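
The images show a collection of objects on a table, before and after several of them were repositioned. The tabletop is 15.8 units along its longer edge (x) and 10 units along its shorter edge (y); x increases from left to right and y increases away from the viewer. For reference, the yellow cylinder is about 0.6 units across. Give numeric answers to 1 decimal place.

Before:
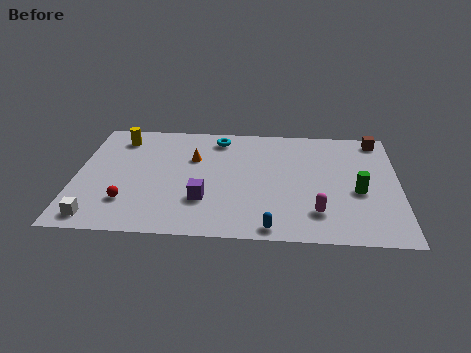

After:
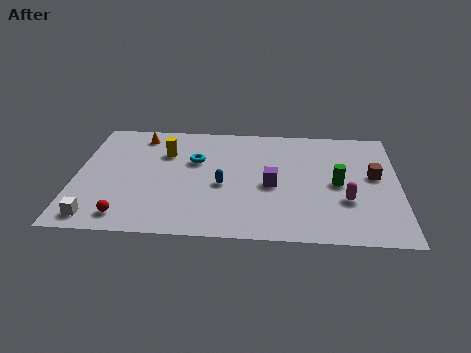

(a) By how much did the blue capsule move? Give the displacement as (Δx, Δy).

(-2.4, 3.4)

From the two frames, the blue capsule sits at roughly (9.6, 0.9) before and (7.2, 4.3) after.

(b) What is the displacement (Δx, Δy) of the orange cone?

(-2.7, 1.9)

From the two frames, the orange cone sits at roughly (5.7, 6.6) before and (3.0, 8.5) after.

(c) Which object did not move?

the white cube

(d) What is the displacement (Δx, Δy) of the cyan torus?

(-1.1, -2.1)

The cyan torus started near (6.9, 8.5) and ended near (5.8, 6.4).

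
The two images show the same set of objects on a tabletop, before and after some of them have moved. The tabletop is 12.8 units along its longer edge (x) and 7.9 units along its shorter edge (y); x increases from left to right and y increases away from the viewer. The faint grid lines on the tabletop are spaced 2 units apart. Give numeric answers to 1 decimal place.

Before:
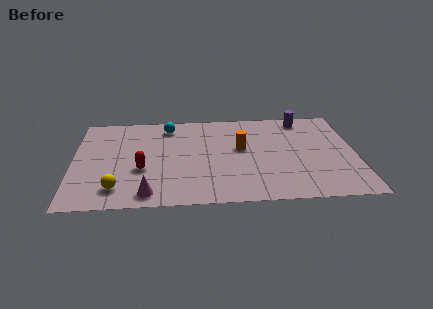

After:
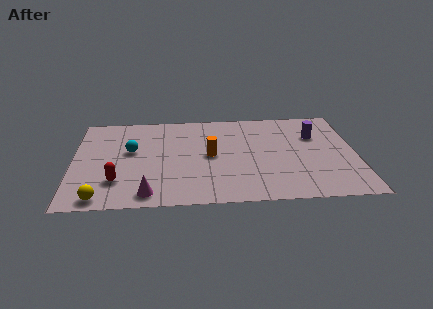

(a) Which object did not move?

the magenta cone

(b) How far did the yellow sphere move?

1.0

From (2.0, 1.5) to (1.3, 0.8), the yellow sphere covered √(0.7² + 0.7²) ≈ 1.0 units.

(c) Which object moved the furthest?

the cyan sphere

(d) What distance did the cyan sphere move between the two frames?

2.6

The cyan sphere was near (4.3, 6.6) before and (2.6, 4.6) after, so it travelled √(1.7² + 2.0²) ≈ 2.6 units.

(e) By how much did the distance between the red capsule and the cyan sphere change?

-1.2

The distance was about 3.8 in the first image and 2.6 in the second, so they moved 1.2 units closer together.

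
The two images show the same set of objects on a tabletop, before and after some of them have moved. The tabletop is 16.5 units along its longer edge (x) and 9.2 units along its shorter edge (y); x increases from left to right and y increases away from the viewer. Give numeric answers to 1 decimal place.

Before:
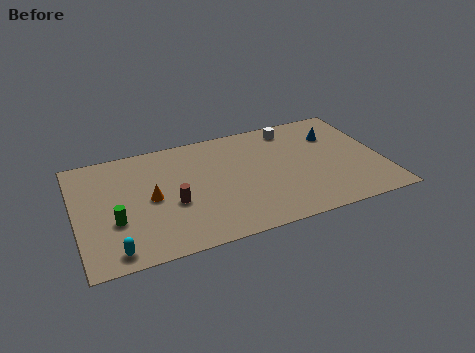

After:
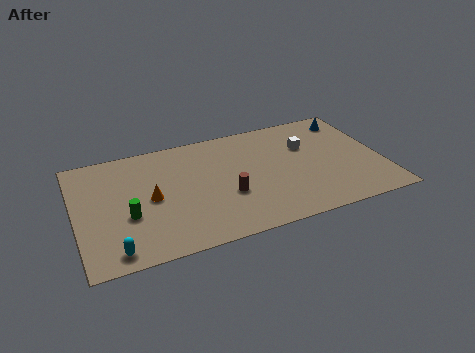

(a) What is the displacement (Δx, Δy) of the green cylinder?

(0.7, 0.2)

From the two frames, the green cylinder sits at roughly (2.0, 3.3) before and (2.7, 3.5) after.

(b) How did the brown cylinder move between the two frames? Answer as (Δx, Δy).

(2.9, -0.3)

From the two frames, the brown cylinder sits at roughly (5.1, 3.7) before and (8.0, 3.4) after.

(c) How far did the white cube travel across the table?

1.9

The white cube moved from about (12.0, 7.9) to (12.6, 6.1), a distance of √(0.6² + 1.8²) ≈ 1.9.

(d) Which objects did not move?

the orange cone and the cyan capsule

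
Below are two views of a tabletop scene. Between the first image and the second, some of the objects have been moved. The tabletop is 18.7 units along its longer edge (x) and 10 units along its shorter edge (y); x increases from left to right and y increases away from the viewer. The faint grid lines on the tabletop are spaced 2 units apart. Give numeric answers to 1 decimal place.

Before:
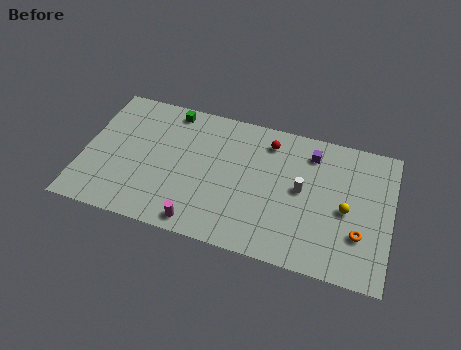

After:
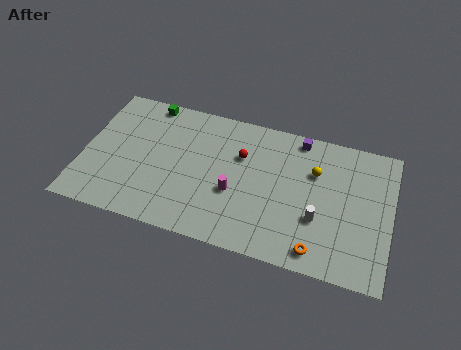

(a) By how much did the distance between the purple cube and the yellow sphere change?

-1.7

They were about 4.2 units apart before and 2.5 after — 1.7 units closer together.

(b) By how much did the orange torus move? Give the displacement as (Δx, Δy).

(-2.4, -1.8)

The orange torus started near (16.9, 3.1) and ended near (14.5, 1.3).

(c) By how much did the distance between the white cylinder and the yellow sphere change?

+0.5

Before: roughly 2.8 units apart; after: 3.3. That's 0.5 units further apart.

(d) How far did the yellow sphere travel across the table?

3.0

From (16.0, 4.6) to (14.0, 6.8), the yellow sphere covered √(2.0² + 2.2²) ≈ 3.0 units.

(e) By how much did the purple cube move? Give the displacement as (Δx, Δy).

(-0.8, 0.9)

The purple cube started near (13.7, 8.1) and ended near (12.9, 9.0).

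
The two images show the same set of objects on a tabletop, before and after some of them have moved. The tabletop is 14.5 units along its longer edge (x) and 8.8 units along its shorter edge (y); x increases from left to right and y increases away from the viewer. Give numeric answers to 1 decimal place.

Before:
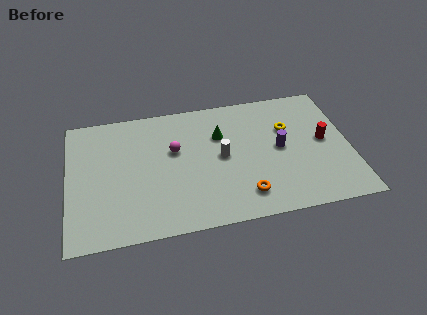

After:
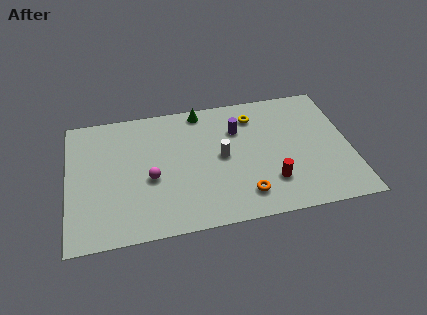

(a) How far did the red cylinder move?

3.7

The red cylinder moved from about (13.2, 4.6) to (10.3, 2.3), a distance of √(2.9² + 2.3²) ≈ 3.7.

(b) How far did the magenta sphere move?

2.1

The magenta sphere was near (5.5, 5.4) before and (4.2, 3.7) after, so it travelled √(1.3² + 1.7²) ≈ 2.1 units.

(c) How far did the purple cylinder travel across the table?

2.7

The purple cylinder was near (10.9, 4.5) before and (8.8, 6.2) after, so it travelled √(2.1² + 1.7²) ≈ 2.7 units.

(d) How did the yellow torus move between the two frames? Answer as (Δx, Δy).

(-1.7, 1.2)

From the two frames, the yellow torus sits at roughly (11.4, 5.8) before and (9.7, 7.0) after.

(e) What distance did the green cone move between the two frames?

2.1

The green cone moved from about (7.9, 6.0) to (7.0, 7.9), a distance of √(0.9² + 1.9²) ≈ 2.1.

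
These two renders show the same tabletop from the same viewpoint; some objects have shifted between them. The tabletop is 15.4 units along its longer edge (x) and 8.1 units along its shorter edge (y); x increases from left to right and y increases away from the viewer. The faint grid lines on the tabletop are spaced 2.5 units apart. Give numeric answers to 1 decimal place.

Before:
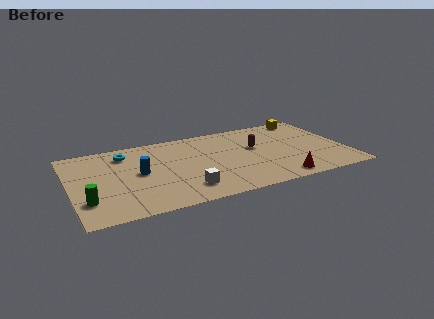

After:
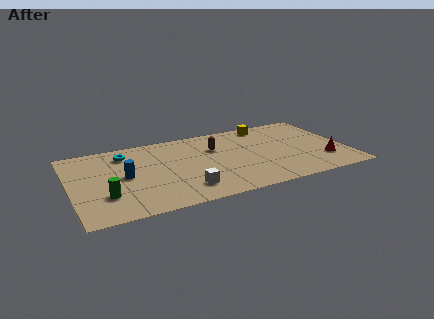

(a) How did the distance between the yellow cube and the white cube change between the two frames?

-1.9

The distance was about 9.4 in the first image and 7.5 in the second, so they moved 1.9 units closer together.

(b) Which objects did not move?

the white cube and the cyan torus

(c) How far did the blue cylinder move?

0.8

The blue cylinder was near (3.8, 4.2) before and (3.0, 4.1) after, so it travelled √(0.8² + 0.1²) ≈ 0.8 units.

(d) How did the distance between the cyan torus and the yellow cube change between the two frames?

-2.4

They were about 10.5 units apart before and 8.1 after — 2.4 units closer together.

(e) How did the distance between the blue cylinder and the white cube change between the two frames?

+0.5

The distance was about 3.4 in the first image and 3.9 in the second, so they moved 0.5 units further apart.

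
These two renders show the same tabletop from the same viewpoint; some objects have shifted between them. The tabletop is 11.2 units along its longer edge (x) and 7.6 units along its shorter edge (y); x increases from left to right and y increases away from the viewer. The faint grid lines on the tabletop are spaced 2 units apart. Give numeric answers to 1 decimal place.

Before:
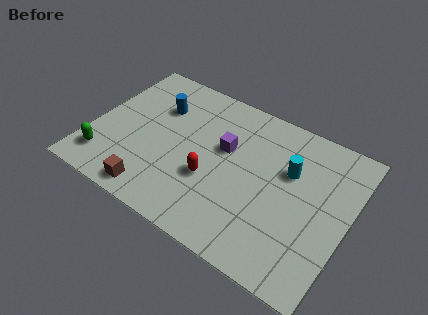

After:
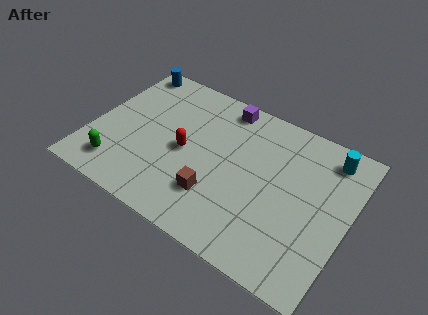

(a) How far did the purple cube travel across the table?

2.1

The purple cube moved from about (5.7, 4.6) to (5.3, 6.7), a distance of √(0.4² + 2.1²) ≈ 2.1.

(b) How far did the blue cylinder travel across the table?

2.3

The blue cylinder moved from about (2.6, 5.3) to (0.9, 6.8), a distance of √(1.7² + 1.5²) ≈ 2.3.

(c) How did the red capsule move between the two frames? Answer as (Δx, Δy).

(-1.3, 0.8)

The red capsule started near (5.4, 2.8) and ended near (4.1, 3.6).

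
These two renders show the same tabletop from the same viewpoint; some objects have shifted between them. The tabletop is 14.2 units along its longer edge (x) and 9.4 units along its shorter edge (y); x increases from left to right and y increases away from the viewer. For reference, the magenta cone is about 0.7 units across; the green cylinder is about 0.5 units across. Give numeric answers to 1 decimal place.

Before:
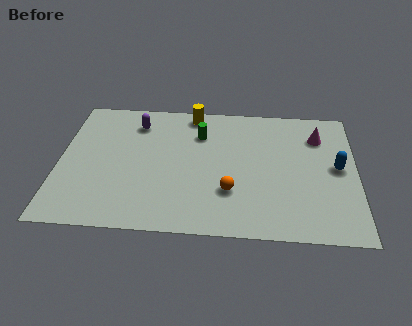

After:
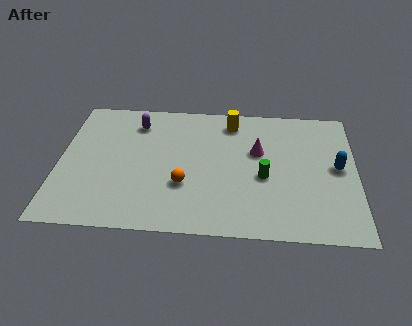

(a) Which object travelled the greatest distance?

the green cylinder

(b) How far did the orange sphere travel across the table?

2.2

The orange sphere moved from about (8.2, 2.9) to (6.0, 3.2), a distance of √(2.2² + 0.3²) ≈ 2.2.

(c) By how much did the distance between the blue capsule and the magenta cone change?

+1.5

Before: roughly 2.4 units apart; after: 3.9. That's 1.5 units further apart.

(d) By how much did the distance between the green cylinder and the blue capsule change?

-3.3

They were about 6.9 units apart before and 3.6 after — 3.3 units closer together.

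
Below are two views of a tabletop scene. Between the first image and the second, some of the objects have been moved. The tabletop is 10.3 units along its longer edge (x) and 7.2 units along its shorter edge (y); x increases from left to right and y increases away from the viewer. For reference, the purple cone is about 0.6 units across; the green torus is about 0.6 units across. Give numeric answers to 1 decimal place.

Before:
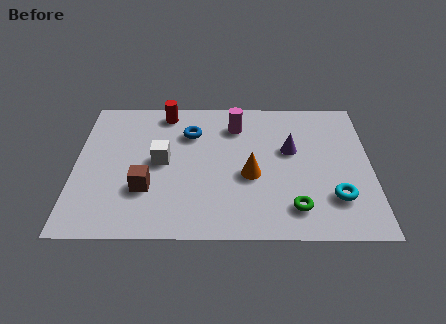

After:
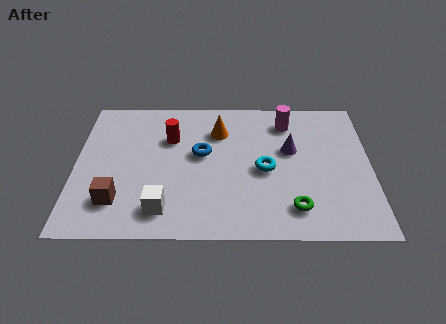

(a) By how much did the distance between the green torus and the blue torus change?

-1.0

Before: roughly 5.2 units apart; after: 4.2. That's 1.0 units closer together.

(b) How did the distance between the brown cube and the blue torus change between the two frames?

+0.5

Before: roughly 3.3 units apart; after: 3.8. That's 0.5 units further apart.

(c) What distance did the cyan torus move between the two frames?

2.8

From (9.0, 1.9) to (6.6, 3.3), the cyan torus covered √(2.4² + 1.4²) ≈ 2.8 units.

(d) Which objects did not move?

the green torus and the purple cone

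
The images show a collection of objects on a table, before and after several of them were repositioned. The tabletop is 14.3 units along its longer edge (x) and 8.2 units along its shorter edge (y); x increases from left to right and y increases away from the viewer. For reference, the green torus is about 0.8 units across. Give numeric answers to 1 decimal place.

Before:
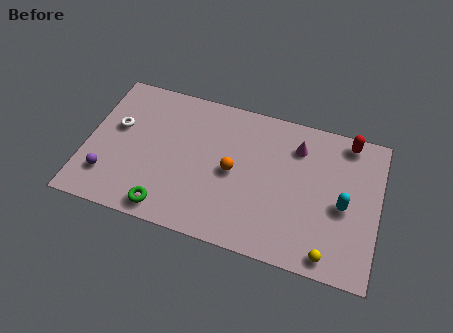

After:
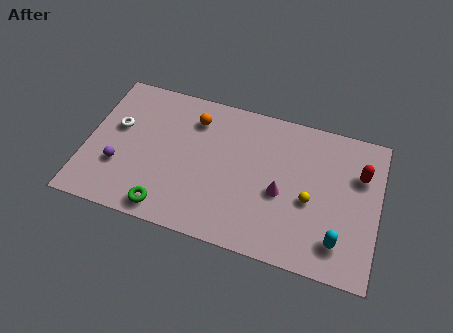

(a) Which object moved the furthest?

the orange sphere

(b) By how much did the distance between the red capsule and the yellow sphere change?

-3.3

Before: roughly 6.4 units apart; after: 3.1. That's 3.3 units closer together.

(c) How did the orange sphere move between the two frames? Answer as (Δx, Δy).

(-2.1, 2.4)

The orange sphere started near (7.2, 4.0) and ended near (5.1, 6.4).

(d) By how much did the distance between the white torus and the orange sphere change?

-1.9

They were about 5.9 units apart before and 4.0 after — 1.9 units closer together.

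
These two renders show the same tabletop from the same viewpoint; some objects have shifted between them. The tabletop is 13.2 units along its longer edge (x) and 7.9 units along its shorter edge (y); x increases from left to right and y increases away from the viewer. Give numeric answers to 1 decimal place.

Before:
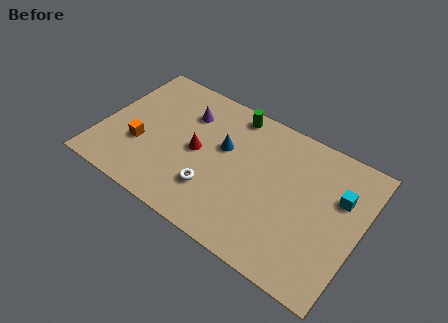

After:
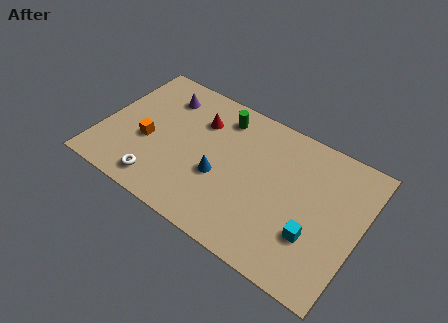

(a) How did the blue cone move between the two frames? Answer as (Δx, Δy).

(0.1, -1.7)

The blue cone was at about (6.1, 4.8) and moved to about (6.2, 3.1).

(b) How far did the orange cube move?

0.5

The orange cube moved from about (2.1, 2.8) to (2.4, 3.2), a distance of √(0.3² + 0.4²) ≈ 0.5.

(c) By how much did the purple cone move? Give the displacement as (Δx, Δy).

(-1.3, 0.4)

From the two frames, the purple cone sits at roughly (4.0, 5.8) before and (2.7, 6.2) after.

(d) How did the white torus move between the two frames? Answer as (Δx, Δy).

(-2.6, -1.0)

The white torus started near (6.0, 2.2) and ended near (3.4, 1.2).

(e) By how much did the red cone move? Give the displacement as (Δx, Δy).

(-0.2, 1.8)

The red cone was at about (4.9, 3.9) and moved to about (4.7, 5.7).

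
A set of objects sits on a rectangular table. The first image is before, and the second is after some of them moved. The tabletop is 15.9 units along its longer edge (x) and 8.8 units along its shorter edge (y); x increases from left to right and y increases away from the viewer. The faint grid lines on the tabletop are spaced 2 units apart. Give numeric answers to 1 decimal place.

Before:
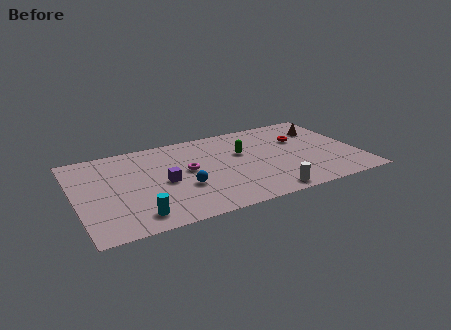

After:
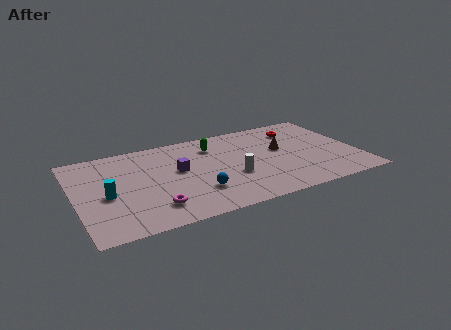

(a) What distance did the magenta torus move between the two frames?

3.6

From (6.3, 4.8) to (4.1, 1.9), the magenta torus covered √(2.2² + 2.9²) ≈ 3.6 units.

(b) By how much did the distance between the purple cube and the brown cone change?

-3.8

They were about 9.7 units apart before and 5.9 after — 3.8 units closer together.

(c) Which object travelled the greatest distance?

the magenta torus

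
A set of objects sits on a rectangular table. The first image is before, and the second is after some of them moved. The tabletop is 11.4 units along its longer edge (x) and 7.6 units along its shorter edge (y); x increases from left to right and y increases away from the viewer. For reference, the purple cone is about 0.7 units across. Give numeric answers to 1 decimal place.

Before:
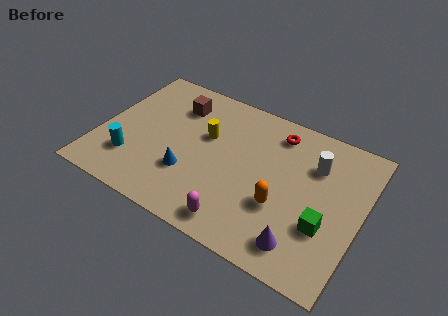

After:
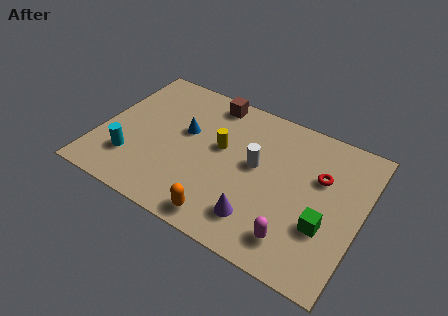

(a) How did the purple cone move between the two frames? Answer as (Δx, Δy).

(-1.9, 0.3)

From the two frames, the purple cone sits at roughly (9.2, 1.3) before and (7.3, 1.6) after.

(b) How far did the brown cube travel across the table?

1.7

The brown cube moved from about (3.0, 5.8) to (4.4, 6.7), a distance of √(1.4² + 0.9²) ≈ 1.7.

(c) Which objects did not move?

the cyan cylinder and the green cube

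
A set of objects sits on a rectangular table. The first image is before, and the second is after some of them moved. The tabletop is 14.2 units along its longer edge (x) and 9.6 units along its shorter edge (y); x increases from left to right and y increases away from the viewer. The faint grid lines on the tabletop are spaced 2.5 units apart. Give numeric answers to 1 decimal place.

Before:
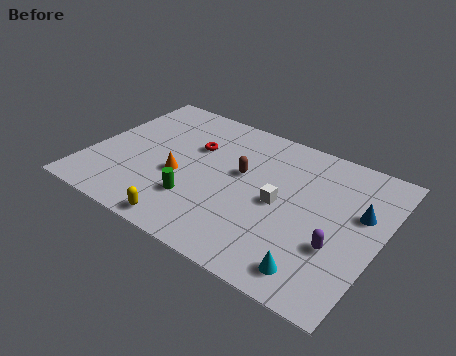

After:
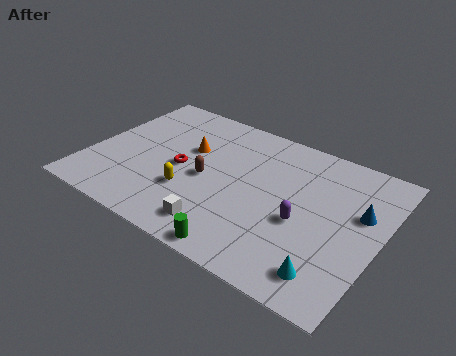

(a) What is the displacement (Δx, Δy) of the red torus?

(-0.3, -1.8)

The red torus was at about (4.8, 6.3) and moved to about (4.5, 4.5).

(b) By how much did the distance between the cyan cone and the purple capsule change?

+0.9

Before: roughly 2.0 units apart; after: 2.9. That's 0.9 units further apart.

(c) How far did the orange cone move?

2.1

The orange cone moved from about (4.5, 3.9) to (4.6, 6.0), a distance of √(0.1² + 2.1²) ≈ 2.1.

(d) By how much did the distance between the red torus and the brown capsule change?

-1.3

Before: roughly 2.6 units apart; after: 1.3. That's 1.3 units closer together.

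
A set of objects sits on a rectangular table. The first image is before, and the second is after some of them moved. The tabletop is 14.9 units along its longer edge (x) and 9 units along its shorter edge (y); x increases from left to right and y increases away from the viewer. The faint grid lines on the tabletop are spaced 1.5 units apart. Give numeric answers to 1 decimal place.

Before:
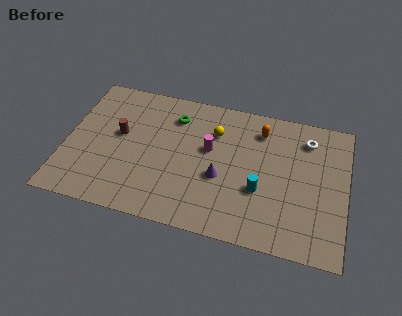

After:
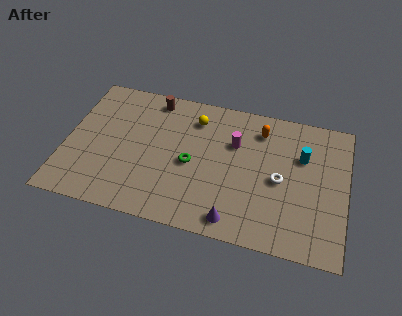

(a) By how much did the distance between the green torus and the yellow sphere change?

+0.7

They were about 2.3 units apart before and 3.0 after — 0.7 units further apart.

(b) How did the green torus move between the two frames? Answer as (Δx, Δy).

(1.1, -2.9)

The green torus started near (5.6, 7.0) and ended near (6.7, 4.1).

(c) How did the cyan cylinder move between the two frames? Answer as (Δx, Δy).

(2.1, 2.7)

The cyan cylinder started near (10.4, 3.3) and ended near (12.5, 6.0).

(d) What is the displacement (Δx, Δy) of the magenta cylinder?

(1.3, 0.7)

From the two frames, the magenta cylinder sits at roughly (7.6, 5.3) before and (8.9, 6.0) after.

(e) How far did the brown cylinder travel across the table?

3.2

From (2.8, 5.1) to (4.4, 7.9), the brown cylinder covered √(1.6² + 2.8²) ≈ 3.2 units.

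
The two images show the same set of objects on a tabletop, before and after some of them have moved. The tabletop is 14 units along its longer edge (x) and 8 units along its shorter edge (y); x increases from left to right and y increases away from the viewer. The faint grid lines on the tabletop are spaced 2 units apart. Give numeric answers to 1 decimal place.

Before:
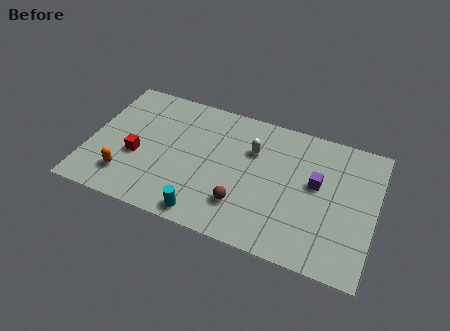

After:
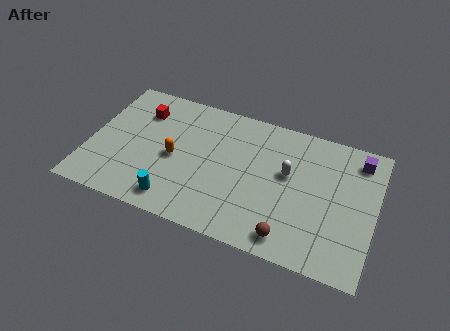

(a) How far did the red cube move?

2.8

The red cube was near (2.4, 3.2) before and (2.3, 6.0) after, so it travelled √(0.1² + 2.8²) ≈ 2.8 units.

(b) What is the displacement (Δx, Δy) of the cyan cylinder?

(-1.5, 0.3)

From the two frames, the cyan cylinder sits at roughly (6.0, 0.9) before and (4.5, 1.2) after.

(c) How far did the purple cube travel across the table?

2.8

The purple cube moved from about (11.1, 4.6) to (13.0, 6.7), a distance of √(1.9² + 2.1²) ≈ 2.8.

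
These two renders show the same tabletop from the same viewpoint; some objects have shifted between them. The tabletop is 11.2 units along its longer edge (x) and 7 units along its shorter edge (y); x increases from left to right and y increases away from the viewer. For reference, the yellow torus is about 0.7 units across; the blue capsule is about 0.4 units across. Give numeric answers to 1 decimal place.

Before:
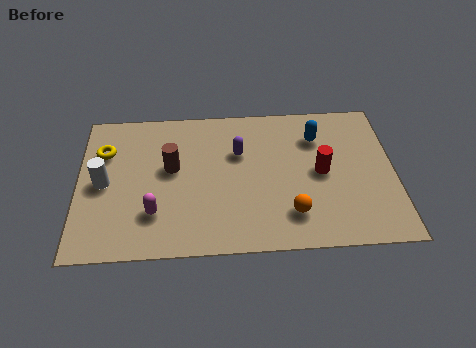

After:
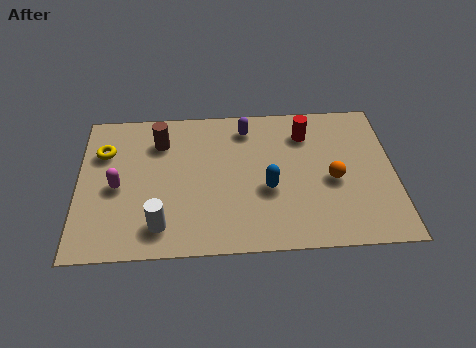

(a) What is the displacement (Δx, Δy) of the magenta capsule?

(-1.3, 1.3)

From the two frames, the magenta capsule sits at roughly (2.7, 1.9) before and (1.4, 3.2) after.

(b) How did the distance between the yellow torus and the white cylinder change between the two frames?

+2.6

The distance was about 1.5 in the first image and 4.1 in the second, so they moved 2.6 units further apart.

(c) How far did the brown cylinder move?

1.4

The brown cylinder moved from about (3.3, 4.0) to (2.9, 5.3), a distance of √(0.4² + 1.3²) ≈ 1.4.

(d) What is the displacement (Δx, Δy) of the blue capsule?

(-1.8, -2.4)

The blue capsule started near (8.5, 5.2) and ended near (6.7, 2.8).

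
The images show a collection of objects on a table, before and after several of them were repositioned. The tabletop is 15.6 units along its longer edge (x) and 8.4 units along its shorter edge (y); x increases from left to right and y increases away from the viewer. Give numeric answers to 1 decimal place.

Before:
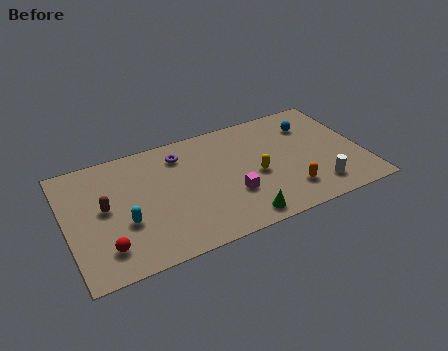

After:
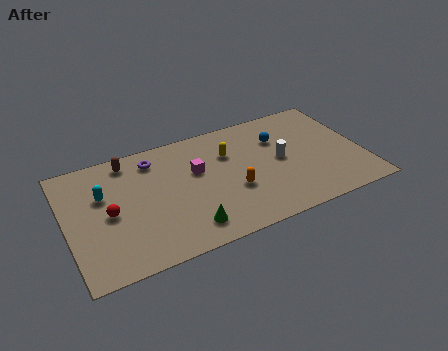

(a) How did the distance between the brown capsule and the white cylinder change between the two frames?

-2.9

Before: roughly 11.3 units apart; after: 8.4. That's 2.9 units closer together.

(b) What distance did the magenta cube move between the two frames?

2.9

From (8.5, 2.8) to (6.9, 5.2), the magenta cube covered √(1.6² + 2.4²) ≈ 2.9 units.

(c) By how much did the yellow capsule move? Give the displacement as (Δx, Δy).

(-1.2, 2.1)

The yellow capsule started near (9.9, 3.7) and ended near (8.7, 5.8).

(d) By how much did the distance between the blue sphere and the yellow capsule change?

-1.5

They were about 4.2 units apart before and 2.7 after — 1.5 units closer together.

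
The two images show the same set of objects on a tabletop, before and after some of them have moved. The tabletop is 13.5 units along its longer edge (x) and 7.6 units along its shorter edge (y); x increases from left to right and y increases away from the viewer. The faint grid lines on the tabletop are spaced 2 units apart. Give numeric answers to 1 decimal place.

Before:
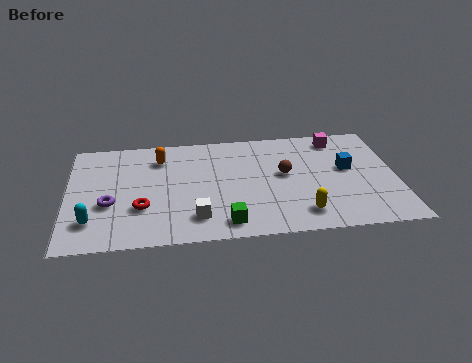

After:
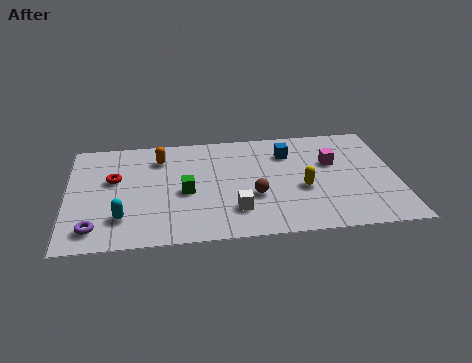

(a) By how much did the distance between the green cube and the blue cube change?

-1.1

They were about 6.0 units apart before and 4.9 after — 1.1 units closer together.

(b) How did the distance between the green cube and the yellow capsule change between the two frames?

+1.7

They were about 3.1 units apart before and 4.8 after — 1.7 units further apart.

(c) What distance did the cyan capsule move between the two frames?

1.2

The cyan capsule moved from about (1.0, 1.8) to (2.2, 1.9), a distance of √(1.2² + 0.1²) ≈ 1.2.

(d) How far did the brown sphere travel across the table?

1.9

The brown sphere was near (8.9, 4.2) before and (7.6, 2.8) after, so it travelled √(1.3² + 1.4²) ≈ 1.9 units.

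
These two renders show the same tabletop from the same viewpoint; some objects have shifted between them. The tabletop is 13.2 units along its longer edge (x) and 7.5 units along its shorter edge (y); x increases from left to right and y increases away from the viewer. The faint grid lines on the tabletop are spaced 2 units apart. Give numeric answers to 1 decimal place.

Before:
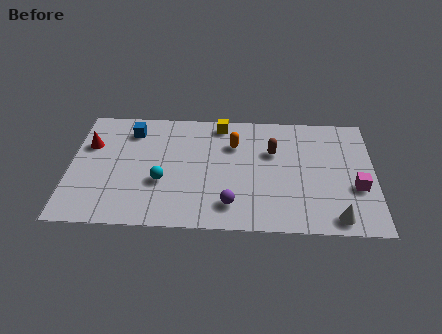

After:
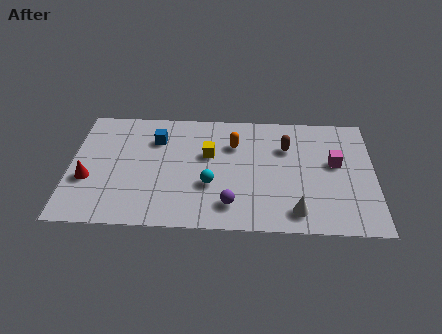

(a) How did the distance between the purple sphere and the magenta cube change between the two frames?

-0.3

The distance was about 5.6 in the first image and 5.3 in the second, so they moved 0.3 units closer together.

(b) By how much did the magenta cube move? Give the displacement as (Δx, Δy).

(-0.9, 1.5)

The magenta cube started near (12.4, 2.8) and ended near (11.5, 4.3).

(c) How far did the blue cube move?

1.2

The blue cube was near (2.6, 6.0) before and (3.7, 5.5) after, so it travelled √(1.1² + 0.5²) ≈ 1.2 units.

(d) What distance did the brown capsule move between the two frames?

0.7

The brown capsule moved from about (8.8, 4.9) to (9.4, 5.2), a distance of √(0.6² + 0.3²) ≈ 0.7.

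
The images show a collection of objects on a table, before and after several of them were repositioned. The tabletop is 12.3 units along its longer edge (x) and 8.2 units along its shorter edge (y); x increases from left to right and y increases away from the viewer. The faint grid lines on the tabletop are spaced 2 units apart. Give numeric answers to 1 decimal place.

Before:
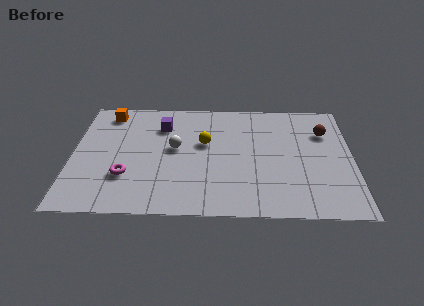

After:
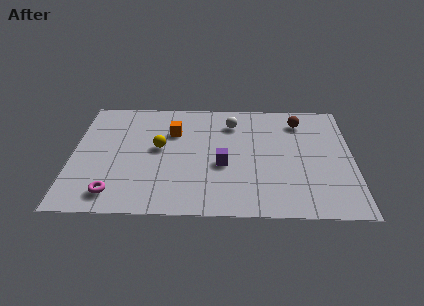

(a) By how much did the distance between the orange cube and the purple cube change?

+0.6

Before: roughly 2.6 units apart; after: 3.2. That's 0.6 units further apart.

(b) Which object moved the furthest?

the purple cube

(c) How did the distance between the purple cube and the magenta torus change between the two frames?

+1.2

The distance was about 3.9 in the first image and 5.1 in the second, so they moved 1.2 units further apart.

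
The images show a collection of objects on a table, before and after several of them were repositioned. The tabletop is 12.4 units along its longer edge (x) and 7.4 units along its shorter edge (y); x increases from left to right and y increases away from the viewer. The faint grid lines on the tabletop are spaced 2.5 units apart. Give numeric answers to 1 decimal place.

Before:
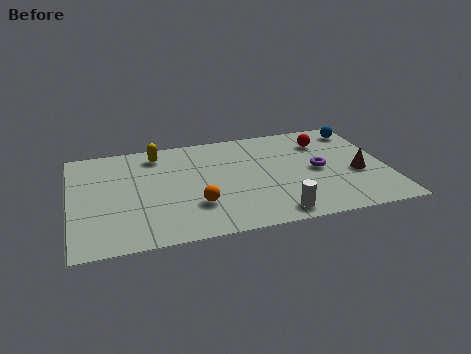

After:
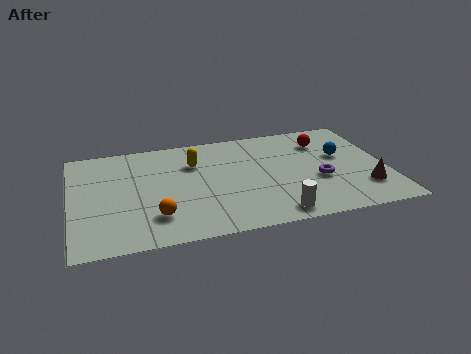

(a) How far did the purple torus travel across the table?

0.7

From (9.7, 3.6) to (9.7, 2.9), the purple torus covered √(0.0² + 0.7²) ≈ 0.7 units.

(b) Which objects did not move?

the white cylinder and the red sphere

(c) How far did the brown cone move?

1.1

The brown cone moved from about (11.2, 3.0) to (11.4, 1.9), a distance of √(0.2² + 1.1²) ≈ 1.1.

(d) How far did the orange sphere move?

1.6

From (4.8, 2.2) to (3.2, 1.8), the orange sphere covered √(1.6² + 0.4²) ≈ 1.6 units.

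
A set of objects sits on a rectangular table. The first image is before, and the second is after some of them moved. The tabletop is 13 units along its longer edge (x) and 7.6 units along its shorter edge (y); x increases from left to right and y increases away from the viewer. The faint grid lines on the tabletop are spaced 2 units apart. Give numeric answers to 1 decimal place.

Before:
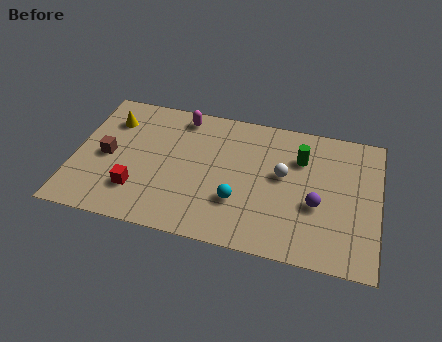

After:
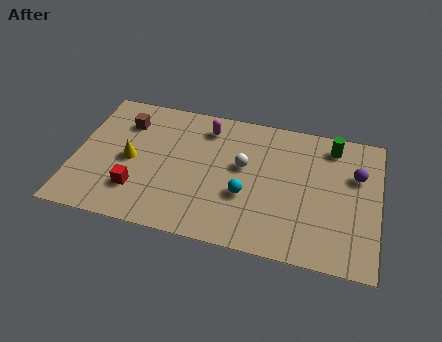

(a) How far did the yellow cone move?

2.3

From (1.4, 5.7) to (2.4, 3.6), the yellow cone covered √(1.0² + 2.1²) ≈ 2.3 units.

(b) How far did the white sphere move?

1.7

The white sphere was near (8.9, 4.3) before and (7.2, 4.4) after, so it travelled √(1.7² + 0.1²) ≈ 1.7 units.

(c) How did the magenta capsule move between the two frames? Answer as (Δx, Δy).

(1.1, -0.4)

From the two frames, the magenta capsule sits at roughly (4.4, 6.6) before and (5.5, 6.2) after.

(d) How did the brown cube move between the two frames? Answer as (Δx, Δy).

(0.6, 2.1)

From the two frames, the brown cube sits at roughly (1.4, 3.6) before and (2.0, 5.7) after.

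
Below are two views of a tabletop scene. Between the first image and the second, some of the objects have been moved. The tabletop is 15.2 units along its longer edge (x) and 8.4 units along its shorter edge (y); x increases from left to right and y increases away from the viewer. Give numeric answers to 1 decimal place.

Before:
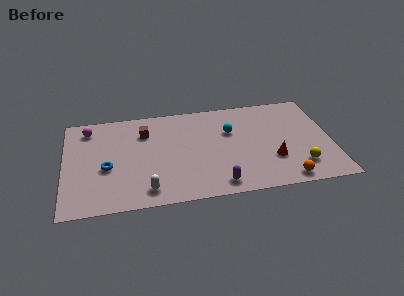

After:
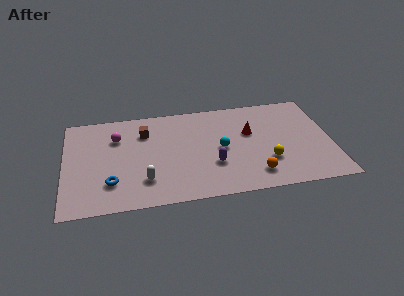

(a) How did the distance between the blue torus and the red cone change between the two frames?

-0.9

Before: roughly 9.4 units apart; after: 8.5. That's 0.9 units closer together.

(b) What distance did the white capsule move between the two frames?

0.8

The white capsule moved from about (4.6, 1.3) to (4.5, 2.1), a distance of √(0.1² + 0.8²) ≈ 0.8.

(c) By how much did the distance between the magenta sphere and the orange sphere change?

-3.7

Before: roughly 12.6 units apart; after: 8.9. That's 3.7 units closer together.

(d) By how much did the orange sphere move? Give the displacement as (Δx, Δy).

(-1.7, 0.7)

From the two frames, the orange sphere sits at roughly (12.4, 0.9) before and (10.7, 1.6) after.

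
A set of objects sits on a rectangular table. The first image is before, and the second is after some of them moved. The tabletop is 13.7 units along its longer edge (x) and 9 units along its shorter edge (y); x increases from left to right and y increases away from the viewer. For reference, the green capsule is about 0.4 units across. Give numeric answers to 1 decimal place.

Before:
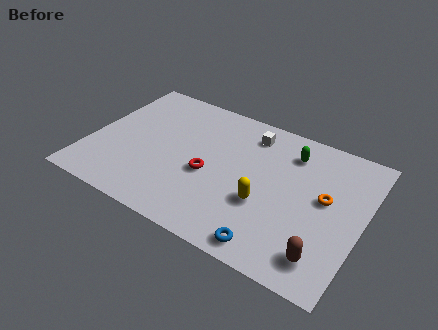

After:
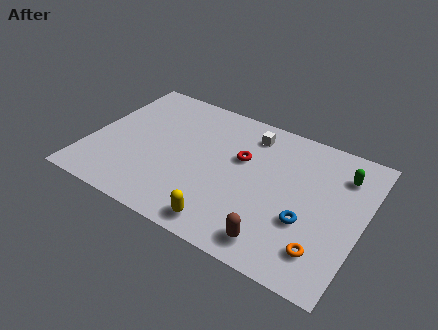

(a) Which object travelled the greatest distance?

the orange torus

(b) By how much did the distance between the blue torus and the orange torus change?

-2.9

Before: roughly 4.5 units apart; after: 1.6. That's 2.9 units closer together.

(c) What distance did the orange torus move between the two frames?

3.1

The orange torus moved from about (11.8, 5.0) to (12.1, 1.9), a distance of √(0.3² + 3.1²) ≈ 3.1.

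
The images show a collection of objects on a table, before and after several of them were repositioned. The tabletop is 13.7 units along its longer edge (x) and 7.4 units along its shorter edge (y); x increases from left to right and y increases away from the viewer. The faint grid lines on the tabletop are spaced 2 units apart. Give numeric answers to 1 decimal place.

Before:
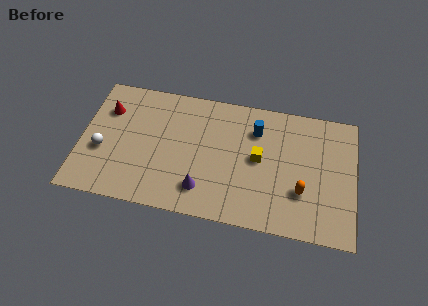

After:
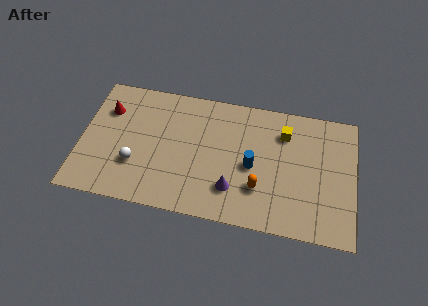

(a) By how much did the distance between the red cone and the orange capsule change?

-1.9

Before: roughly 10.3 units apart; after: 8.4. That's 1.9 units closer together.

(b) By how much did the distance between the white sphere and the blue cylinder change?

-2.1

Before: roughly 8.0 units apart; after: 5.9. That's 2.1 units closer together.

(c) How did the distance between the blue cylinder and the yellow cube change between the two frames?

+1.1

They were about 1.6 units apart before and 2.7 after — 1.1 units further apart.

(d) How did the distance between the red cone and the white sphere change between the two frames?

+0.9

They were about 2.4 units apart before and 3.3 after — 0.9 units further apart.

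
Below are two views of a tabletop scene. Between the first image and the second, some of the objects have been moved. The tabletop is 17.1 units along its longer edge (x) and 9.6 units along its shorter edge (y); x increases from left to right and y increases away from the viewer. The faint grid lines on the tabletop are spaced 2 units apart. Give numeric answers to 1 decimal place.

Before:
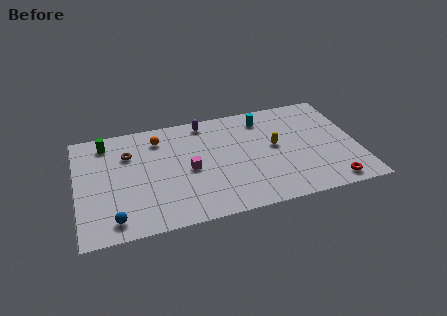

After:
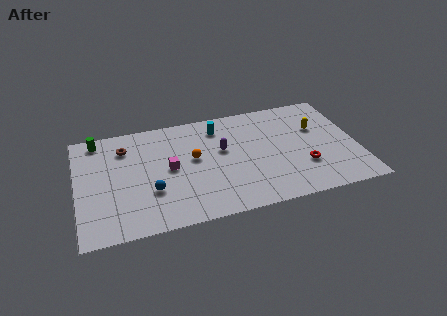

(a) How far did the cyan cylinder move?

2.8

The cyan cylinder moved from about (11.6, 7.9) to (8.8, 7.8), a distance of √(2.8² + 0.1²) ≈ 2.8.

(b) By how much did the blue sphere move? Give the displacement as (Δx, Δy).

(2.3, 1.8)

The blue sphere started near (2.1, 1.4) and ended near (4.4, 3.2).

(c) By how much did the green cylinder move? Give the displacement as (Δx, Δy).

(-0.5, 0.4)

From the two frames, the green cylinder sits at roughly (1.9, 8.1) before and (1.4, 8.5) after.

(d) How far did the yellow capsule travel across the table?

2.9

From (12.1, 5.2) to (14.8, 6.2), the yellow capsule covered √(2.7² + 1.0²) ≈ 2.9 units.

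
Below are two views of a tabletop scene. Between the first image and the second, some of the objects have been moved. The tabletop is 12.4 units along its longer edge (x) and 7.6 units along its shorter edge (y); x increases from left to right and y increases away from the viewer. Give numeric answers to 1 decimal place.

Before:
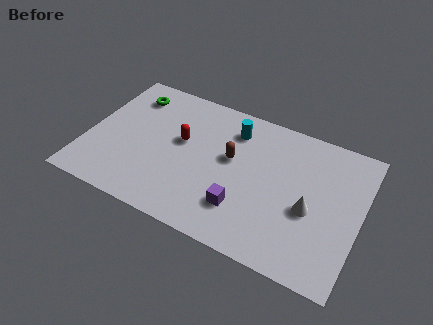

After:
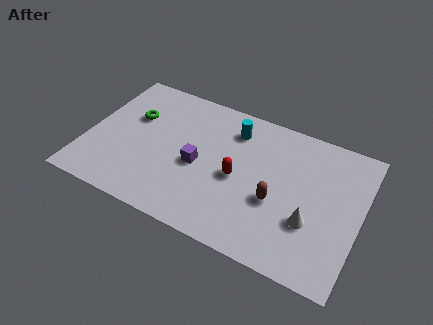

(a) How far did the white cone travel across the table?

0.6

The white cone was near (10.2, 3.2) before and (10.3, 2.6) after, so it travelled √(0.1² + 0.6²) ≈ 0.6 units.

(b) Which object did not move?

the cyan cylinder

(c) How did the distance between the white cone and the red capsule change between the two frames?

-2.6

Before: roughly 6.1 units apart; after: 3.5. That's 2.6 units closer together.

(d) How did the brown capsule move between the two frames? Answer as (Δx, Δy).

(2.2, -1.4)

The brown capsule was at about (6.5, 4.4) and moved to about (8.7, 3.0).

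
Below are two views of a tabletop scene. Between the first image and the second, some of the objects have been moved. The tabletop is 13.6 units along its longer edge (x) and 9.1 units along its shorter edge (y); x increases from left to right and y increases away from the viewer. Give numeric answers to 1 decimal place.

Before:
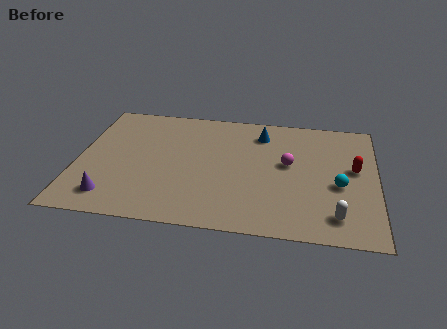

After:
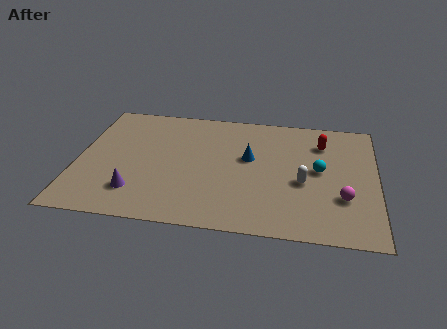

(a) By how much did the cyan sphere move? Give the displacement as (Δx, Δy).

(-0.9, 1.0)

The cyan sphere started near (11.9, 3.8) and ended near (11.0, 4.8).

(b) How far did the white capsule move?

2.7

The white capsule was near (11.8, 1.6) before and (10.3, 3.8) after, so it travelled √(1.5² + 2.2²) ≈ 2.7 units.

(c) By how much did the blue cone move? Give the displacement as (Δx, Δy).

(-0.5, -2.0)

From the two frames, the blue cone sits at roughly (8.3, 7.3) before and (7.8, 5.3) after.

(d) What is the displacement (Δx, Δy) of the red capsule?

(-1.5, 1.8)

The red capsule started near (12.6, 5.1) and ended near (11.1, 6.9).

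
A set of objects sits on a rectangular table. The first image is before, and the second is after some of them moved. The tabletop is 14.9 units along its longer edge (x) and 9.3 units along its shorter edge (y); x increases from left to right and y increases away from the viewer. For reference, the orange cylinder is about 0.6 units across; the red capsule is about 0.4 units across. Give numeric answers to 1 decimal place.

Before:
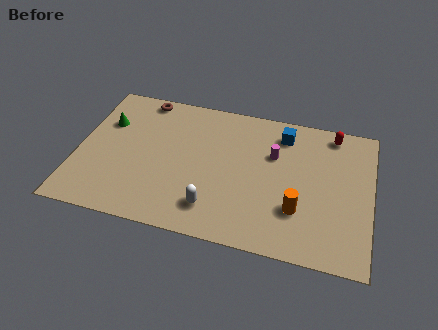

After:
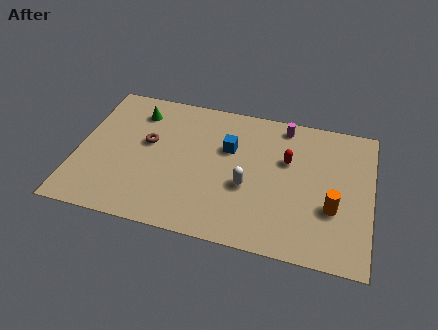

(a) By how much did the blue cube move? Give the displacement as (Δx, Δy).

(-2.7, -1.6)

From the two frames, the blue cube sits at roughly (10.3, 7.6) before and (7.6, 6.0) after.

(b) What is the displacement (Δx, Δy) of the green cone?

(1.5, 1.1)

The green cone was at about (1.3, 6.3) and moved to about (2.8, 7.4).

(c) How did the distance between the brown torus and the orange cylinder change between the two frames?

-0.3

Before: roughly 10.0 units apart; after: 9.7. That's 0.3 units closer together.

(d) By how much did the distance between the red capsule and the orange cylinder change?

-2.1

They were about 5.6 units apart before and 3.5 after — 2.1 units closer together.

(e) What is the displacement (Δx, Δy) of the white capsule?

(1.6, 1.8)

From the two frames, the white capsule sits at roughly (7.1, 1.9) before and (8.7, 3.7) after.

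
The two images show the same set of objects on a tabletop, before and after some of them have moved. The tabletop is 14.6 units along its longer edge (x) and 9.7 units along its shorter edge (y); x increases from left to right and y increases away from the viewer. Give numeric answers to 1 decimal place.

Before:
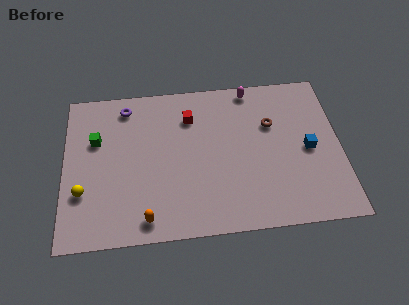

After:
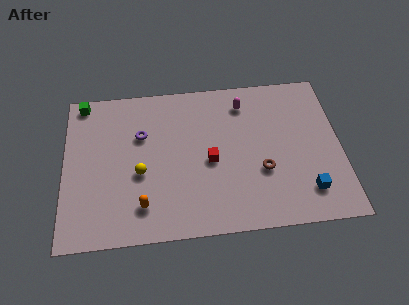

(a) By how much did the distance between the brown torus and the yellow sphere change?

-4.1

They were about 10.5 units apart before and 6.4 after — 4.1 units closer together.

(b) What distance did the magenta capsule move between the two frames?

1.0

The magenta capsule moved from about (10.0, 8.8) to (9.6, 7.9), a distance of √(0.4² + 0.9²) ≈ 1.0.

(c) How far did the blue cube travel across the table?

2.6

The blue cube moved from about (12.9, 4.6) to (12.7, 2.0), a distance of √(0.2² + 2.6²) ≈ 2.6.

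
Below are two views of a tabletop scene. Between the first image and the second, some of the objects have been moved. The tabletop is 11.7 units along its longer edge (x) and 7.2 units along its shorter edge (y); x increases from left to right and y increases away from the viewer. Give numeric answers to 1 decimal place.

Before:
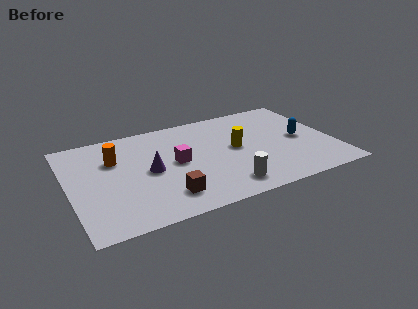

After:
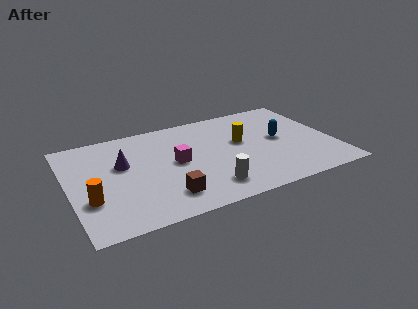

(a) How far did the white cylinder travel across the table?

0.7

The white cylinder moved from about (6.6, 1.2) to (5.9, 1.4), a distance of √(0.7² + 0.2²) ≈ 0.7.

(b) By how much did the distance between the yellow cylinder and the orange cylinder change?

+1.7

They were about 5.4 units apart before and 7.1 after — 1.7 units further apart.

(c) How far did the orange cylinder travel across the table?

2.8

The orange cylinder moved from about (2.1, 4.9) to (0.8, 2.4), a distance of √(1.3² + 2.5²) ≈ 2.8.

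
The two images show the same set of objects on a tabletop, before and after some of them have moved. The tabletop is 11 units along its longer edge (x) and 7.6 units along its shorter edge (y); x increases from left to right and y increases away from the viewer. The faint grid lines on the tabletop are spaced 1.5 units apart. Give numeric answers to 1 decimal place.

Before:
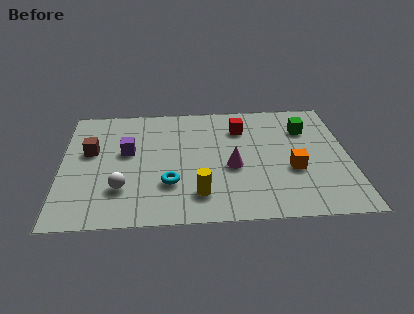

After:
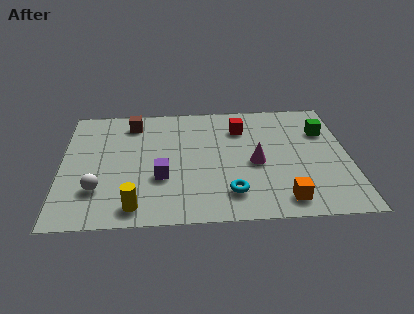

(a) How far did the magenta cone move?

0.9

From (6.5, 3.2) to (7.4, 3.4), the magenta cone covered √(0.9² + 0.2²) ≈ 0.9 units.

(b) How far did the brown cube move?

2.4

From (1.1, 4.5) to (2.7, 6.3), the brown cube covered √(1.6² + 1.8²) ≈ 2.4 units.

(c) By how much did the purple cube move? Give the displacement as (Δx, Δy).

(1.3, -1.7)

The purple cube was at about (2.5, 4.4) and moved to about (3.8, 2.7).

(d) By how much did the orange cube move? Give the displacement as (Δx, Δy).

(-0.4, -1.8)

The orange cube started near (8.8, 2.9) and ended near (8.4, 1.1).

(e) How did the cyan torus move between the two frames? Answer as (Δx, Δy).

(2.3, -0.7)

From the two frames, the cyan torus sits at roughly (4.1, 2.3) before and (6.4, 1.6) after.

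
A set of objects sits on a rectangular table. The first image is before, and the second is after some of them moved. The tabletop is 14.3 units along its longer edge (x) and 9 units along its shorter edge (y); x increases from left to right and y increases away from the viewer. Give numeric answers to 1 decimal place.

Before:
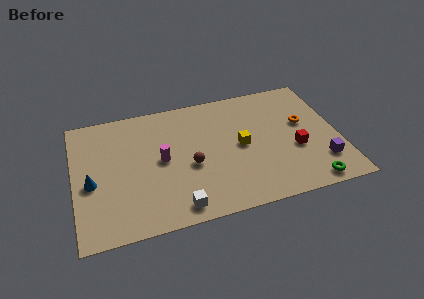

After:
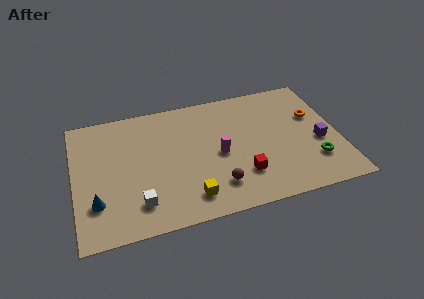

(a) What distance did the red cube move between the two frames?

3.2

The red cube was near (11.9, 3.5) before and (8.9, 2.4) after, so it travelled √(3.0² + 1.1²) ≈ 3.2 units.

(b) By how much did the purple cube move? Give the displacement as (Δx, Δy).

(0.0, 1.5)

The purple cube started near (13.2, 2.2) and ended near (13.2, 3.7).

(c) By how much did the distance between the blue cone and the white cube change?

-2.9

The distance was about 5.2 in the first image and 2.3 in the second, so they moved 2.9 units closer together.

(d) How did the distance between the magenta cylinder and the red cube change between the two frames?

-5.2

The distance was about 7.3 in the first image and 2.1 in the second, so they moved 5.2 units closer together.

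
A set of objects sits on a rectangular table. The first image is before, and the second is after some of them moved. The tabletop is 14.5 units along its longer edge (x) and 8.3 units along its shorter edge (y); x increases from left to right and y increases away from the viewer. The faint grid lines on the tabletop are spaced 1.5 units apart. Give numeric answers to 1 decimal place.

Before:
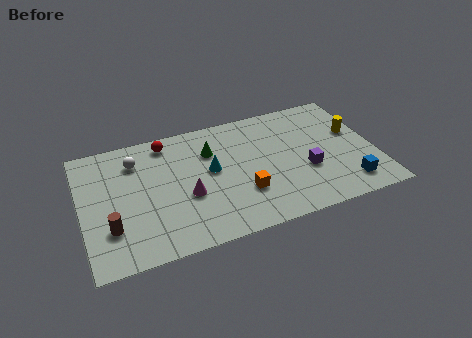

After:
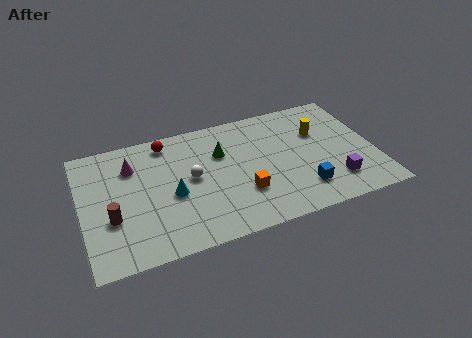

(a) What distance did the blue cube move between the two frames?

2.2

From (12.9, 1.5) to (10.7, 1.9), the blue cube covered √(2.2² + 0.4²) ≈ 2.2 units.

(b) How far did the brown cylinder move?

0.6

The brown cylinder was near (1.3, 2.4) before and (1.4, 3.0) after, so it travelled √(0.1² + 0.6²) ≈ 0.6 units.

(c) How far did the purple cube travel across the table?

1.8

The purple cube moved from about (11.0, 3.1) to (12.3, 1.9), a distance of √(1.3² + 1.2²) ≈ 1.8.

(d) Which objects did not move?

the orange cube and the red sphere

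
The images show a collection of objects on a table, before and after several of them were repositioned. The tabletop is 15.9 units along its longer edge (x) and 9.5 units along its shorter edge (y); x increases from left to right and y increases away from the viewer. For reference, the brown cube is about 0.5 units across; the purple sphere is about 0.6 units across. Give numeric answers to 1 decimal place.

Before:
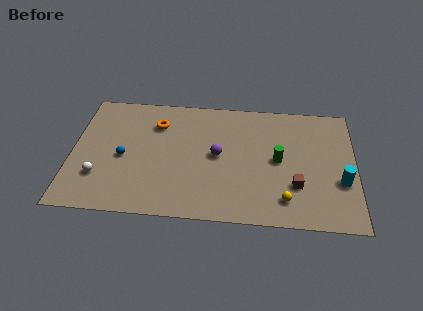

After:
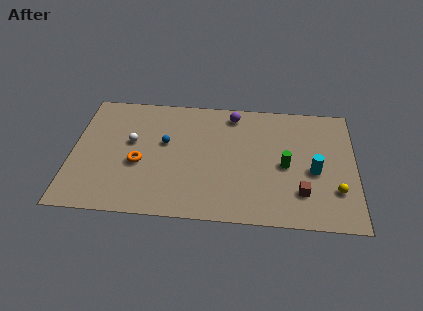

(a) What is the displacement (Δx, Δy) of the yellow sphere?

(2.8, 0.9)

The yellow sphere started near (12.0, 1.8) and ended near (14.8, 2.7).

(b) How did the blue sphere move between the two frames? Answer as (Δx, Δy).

(2.3, 1.3)

From the two frames, the blue sphere sits at roughly (2.9, 4.3) before and (5.2, 5.6) after.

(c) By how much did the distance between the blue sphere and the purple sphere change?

-0.7

They were about 5.3 units apart before and 4.6 after — 0.7 units closer together.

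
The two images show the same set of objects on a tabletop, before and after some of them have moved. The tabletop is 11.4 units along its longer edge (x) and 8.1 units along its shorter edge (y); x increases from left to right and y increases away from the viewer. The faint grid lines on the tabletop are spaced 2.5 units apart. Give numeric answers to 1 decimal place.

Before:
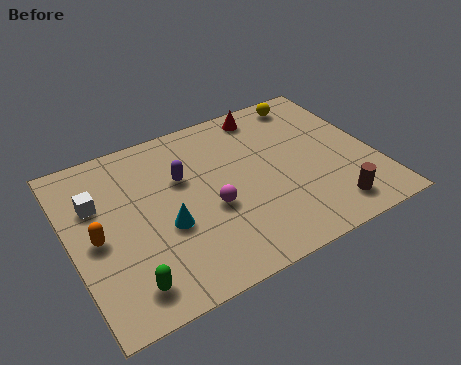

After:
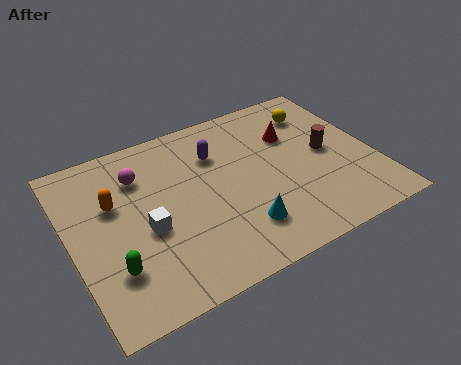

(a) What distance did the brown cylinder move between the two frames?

2.8

The brown cylinder moved from about (9.3, 1.3) to (9.7, 4.1), a distance of √(0.4² + 2.8²) ≈ 2.8.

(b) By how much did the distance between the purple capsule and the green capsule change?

+1.0

The distance was about 4.7 in the first image and 5.7 in the second, so they moved 1.0 units further apart.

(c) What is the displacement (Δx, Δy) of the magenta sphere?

(-2.3, 2.7)

From the two frames, the magenta sphere sits at roughly (5.1, 3.3) before and (2.8, 6.0) after.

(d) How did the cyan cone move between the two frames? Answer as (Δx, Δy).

(2.6, -1.3)

The cyan cone was at about (3.4, 3.2) and moved to about (6.0, 1.9).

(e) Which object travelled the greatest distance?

the magenta sphere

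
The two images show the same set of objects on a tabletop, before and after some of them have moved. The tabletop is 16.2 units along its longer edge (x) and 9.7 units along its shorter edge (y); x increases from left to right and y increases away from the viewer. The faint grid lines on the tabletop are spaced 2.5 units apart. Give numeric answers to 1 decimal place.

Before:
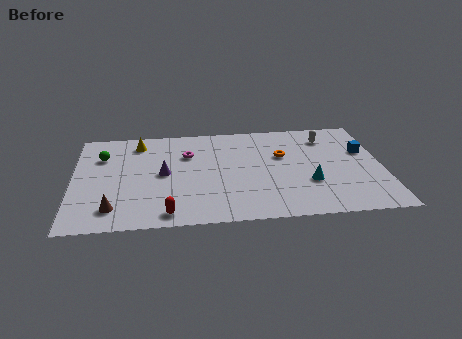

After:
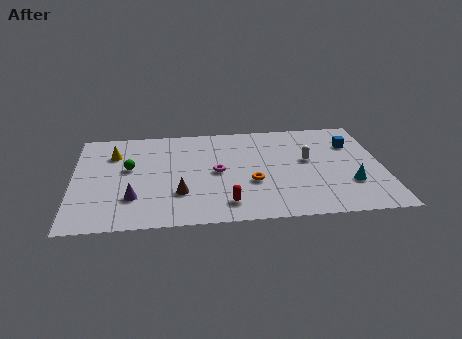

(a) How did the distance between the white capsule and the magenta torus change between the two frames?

-2.6

Before: roughly 7.5 units apart; after: 4.9. That's 2.6 units closer together.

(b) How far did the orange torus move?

3.0

The orange torus was near (11.0, 6.1) before and (9.3, 3.6) after, so it travelled √(1.7² + 2.5²) ≈ 3.0 units.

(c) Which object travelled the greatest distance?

the brown cone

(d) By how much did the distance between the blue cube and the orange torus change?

+2.0

They were about 4.3 units apart before and 6.3 after — 2.0 units further apart.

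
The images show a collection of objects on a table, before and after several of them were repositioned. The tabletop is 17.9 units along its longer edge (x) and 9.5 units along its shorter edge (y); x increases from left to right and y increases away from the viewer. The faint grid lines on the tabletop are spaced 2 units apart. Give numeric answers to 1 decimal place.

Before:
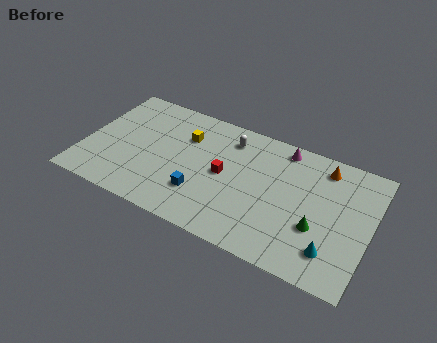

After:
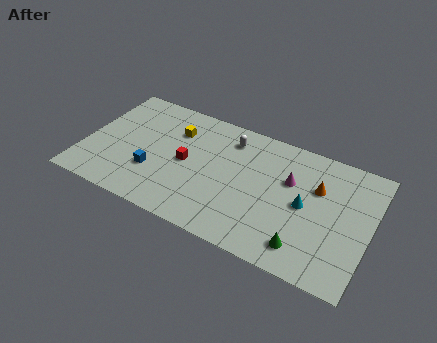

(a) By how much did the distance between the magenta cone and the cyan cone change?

-5.5

The distance was about 7.3 in the first image and 1.8 in the second, so they moved 5.5 units closer together.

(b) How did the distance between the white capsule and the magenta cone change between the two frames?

+0.9

Before: roughly 3.4 units apart; after: 4.3. That's 0.9 units further apart.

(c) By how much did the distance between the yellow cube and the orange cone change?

+0.4

The distance was about 8.7 in the first image and 9.1 in the second, so they moved 0.4 units further apart.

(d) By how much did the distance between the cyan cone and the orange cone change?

-4.3

They were about 6.0 units apart before and 1.7 after — 4.3 units closer together.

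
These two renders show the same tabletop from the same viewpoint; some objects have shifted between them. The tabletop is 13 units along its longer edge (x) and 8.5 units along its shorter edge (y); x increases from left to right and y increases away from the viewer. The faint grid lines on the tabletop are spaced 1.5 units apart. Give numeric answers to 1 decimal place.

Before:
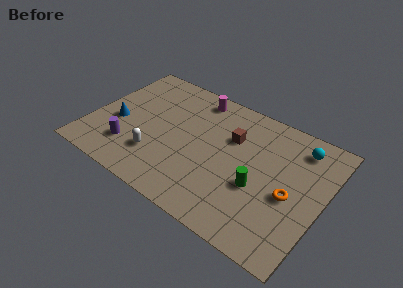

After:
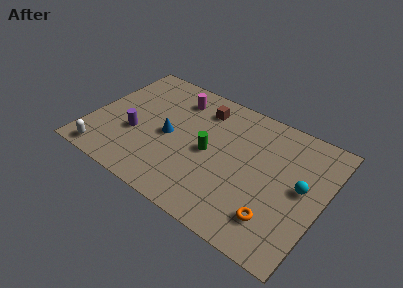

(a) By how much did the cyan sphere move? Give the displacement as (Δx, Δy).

(0.5, -2.5)

The cyan sphere was at about (11.3, 7.0) and moved to about (11.8, 4.5).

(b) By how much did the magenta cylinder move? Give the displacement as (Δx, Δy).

(-1.0, -0.6)

From the two frames, the magenta cylinder sits at roughly (5.3, 7.4) before and (4.3, 6.8) after.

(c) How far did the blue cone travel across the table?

2.9

From (1.5, 3.5) to (4.4, 4.0), the blue cone covered √(2.9² + 0.5²) ≈ 2.9 units.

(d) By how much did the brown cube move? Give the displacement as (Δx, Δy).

(-1.9, 1.1)

The brown cube was at about (7.7, 5.7) and moved to about (5.8, 6.8).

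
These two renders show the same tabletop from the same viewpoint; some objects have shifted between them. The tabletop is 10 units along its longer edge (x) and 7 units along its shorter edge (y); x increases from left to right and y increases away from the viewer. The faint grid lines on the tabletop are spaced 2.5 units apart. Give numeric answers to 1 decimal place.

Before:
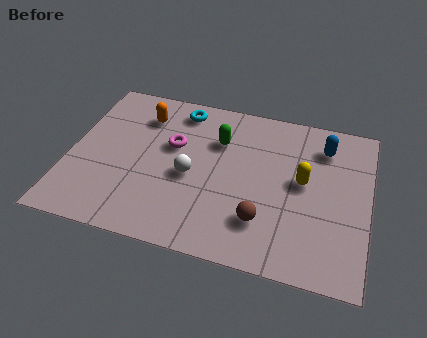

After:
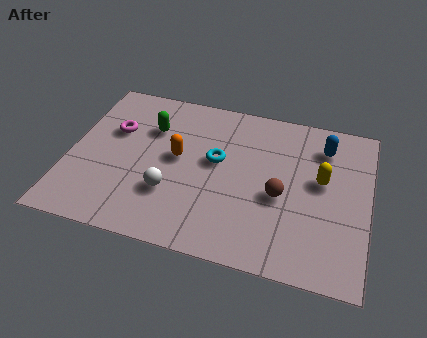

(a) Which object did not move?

the blue capsule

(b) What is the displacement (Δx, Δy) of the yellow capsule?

(0.6, 0.2)

From the two frames, the yellow capsule sits at roughly (7.8, 3.8) before and (8.4, 4.0) after.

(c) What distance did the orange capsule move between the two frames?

2.1

From (2.3, 5.4) to (3.6, 3.8), the orange capsule covered √(1.3² + 1.6²) ≈ 2.1 units.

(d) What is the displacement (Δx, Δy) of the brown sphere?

(0.5, 1.2)

From the two frames, the brown sphere sits at roughly (6.6, 1.8) before and (7.1, 3.0) after.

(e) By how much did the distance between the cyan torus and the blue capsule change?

-1.1

The distance was about 4.9 in the first image and 3.8 in the second, so they moved 1.1 units closer together.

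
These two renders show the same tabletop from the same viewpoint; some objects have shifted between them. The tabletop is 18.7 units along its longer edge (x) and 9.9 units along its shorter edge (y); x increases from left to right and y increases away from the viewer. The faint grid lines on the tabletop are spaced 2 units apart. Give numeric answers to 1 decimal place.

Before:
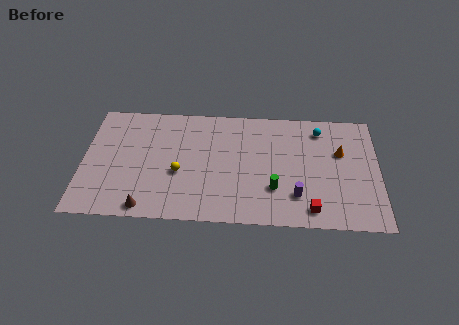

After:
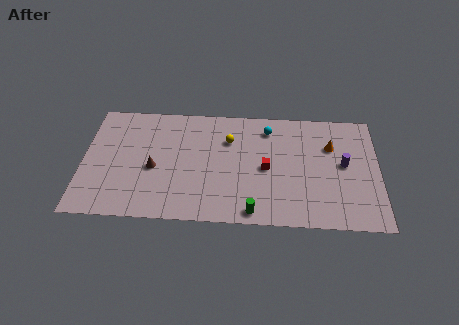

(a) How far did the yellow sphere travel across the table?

4.3

The yellow sphere moved from about (6.1, 4.0) to (9.2, 7.0), a distance of √(3.1² + 3.0²) ≈ 4.3.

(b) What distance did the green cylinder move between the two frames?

2.4

From (12.1, 3.0) to (10.8, 1.0), the green cylinder covered √(1.3² + 2.0²) ≈ 2.4 units.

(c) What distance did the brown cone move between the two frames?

3.3

From (4.1, 1.0) to (4.5, 4.3), the brown cone covered √(0.4² + 3.3²) ≈ 3.3 units.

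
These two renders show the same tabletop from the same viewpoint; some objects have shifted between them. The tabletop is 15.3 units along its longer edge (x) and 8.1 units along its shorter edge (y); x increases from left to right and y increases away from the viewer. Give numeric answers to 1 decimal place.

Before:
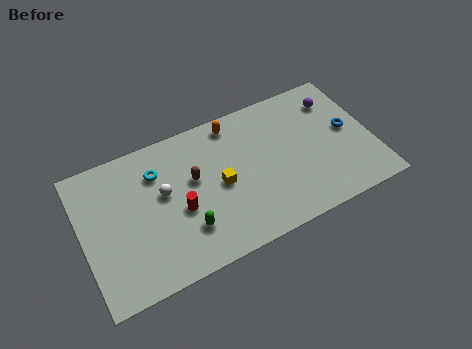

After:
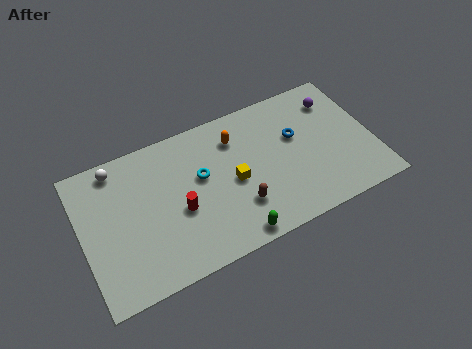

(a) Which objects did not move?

the red cylinder and the purple sphere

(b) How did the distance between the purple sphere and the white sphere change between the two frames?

+2.1

Before: roughly 9.5 units apart; after: 11.6. That's 2.1 units further apart.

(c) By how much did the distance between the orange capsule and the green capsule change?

-0.3

Before: roughly 5.8 units apart; after: 5.5. That's 0.3 units closer together.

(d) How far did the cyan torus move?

2.5

The cyan torus moved from about (4.1, 6.0) to (6.3, 4.8), a distance of √(2.2² + 1.2²) ≈ 2.5.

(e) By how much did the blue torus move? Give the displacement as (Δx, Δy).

(-2.7, 0.7)

From the two frames, the blue torus sits at roughly (14.1, 4.3) before and (11.4, 5.0) after.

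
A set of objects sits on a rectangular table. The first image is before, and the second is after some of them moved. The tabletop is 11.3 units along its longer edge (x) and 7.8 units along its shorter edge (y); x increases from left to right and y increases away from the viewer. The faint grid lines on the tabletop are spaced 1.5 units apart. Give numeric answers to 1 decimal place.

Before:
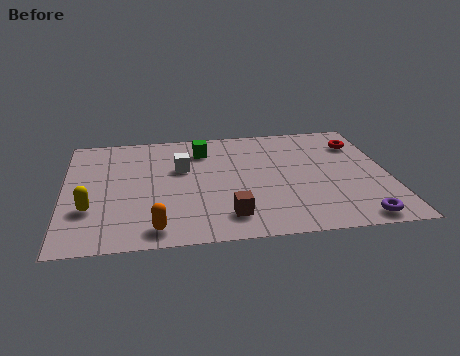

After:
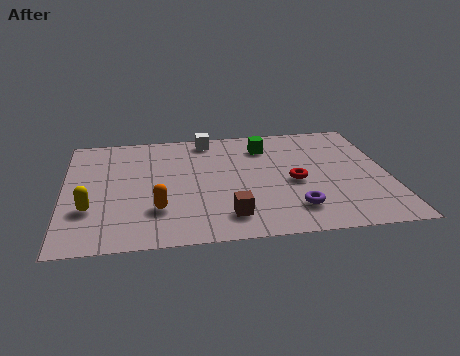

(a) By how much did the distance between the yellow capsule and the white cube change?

+2.1

They were about 4.0 units apart before and 6.1 after — 2.1 units further apart.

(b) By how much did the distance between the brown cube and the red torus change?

-3.4

Before: roughly 6.5 units apart; after: 3.1. That's 3.4 units closer together.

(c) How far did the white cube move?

2.2

The white cube moved from about (4.1, 4.9) to (5.1, 6.9), a distance of √(1.0² + 2.0²) ≈ 2.2.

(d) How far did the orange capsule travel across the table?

1.2

The orange capsule moved from about (3.1, 1.0) to (3.2, 2.2), a distance of √(0.1² + 1.2²) ≈ 1.2.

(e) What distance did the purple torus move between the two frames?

2.3

The purple torus was near (10.0, 0.8) before and (7.9, 1.7) after, so it travelled √(2.1² + 0.9²) ≈ 2.3 units.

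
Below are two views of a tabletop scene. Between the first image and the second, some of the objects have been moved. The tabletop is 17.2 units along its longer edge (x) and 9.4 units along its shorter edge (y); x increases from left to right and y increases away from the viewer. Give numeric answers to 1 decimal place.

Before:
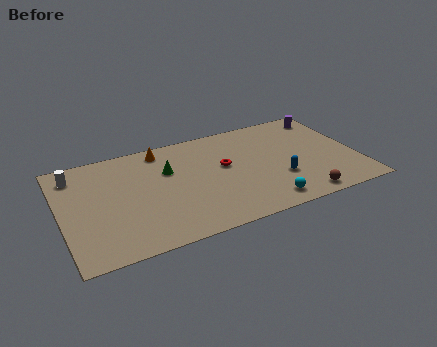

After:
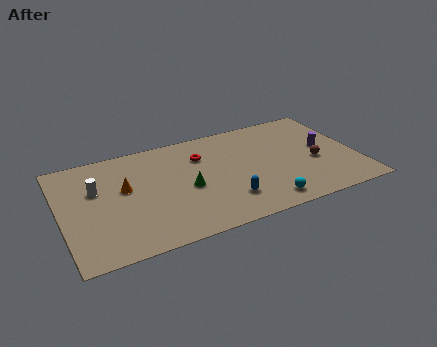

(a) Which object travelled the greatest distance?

the orange cone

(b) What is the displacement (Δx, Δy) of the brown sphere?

(1.2, 2.9)

The brown sphere was at about (13.5, 1.0) and moved to about (14.7, 3.9).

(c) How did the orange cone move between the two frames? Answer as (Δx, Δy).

(-2.4, -2.7)

From the two frames, the orange cone sits at roughly (6.1, 8.2) before and (3.7, 5.5) after.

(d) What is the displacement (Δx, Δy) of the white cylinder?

(1.1, -1.7)

The white cylinder was at about (1.0, 7.7) and moved to about (2.1, 6.0).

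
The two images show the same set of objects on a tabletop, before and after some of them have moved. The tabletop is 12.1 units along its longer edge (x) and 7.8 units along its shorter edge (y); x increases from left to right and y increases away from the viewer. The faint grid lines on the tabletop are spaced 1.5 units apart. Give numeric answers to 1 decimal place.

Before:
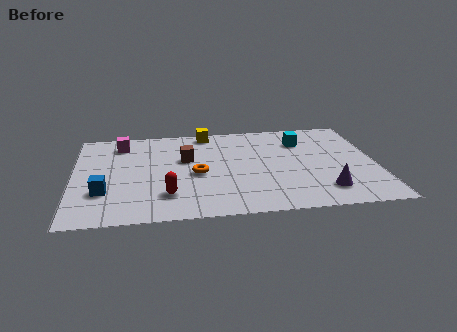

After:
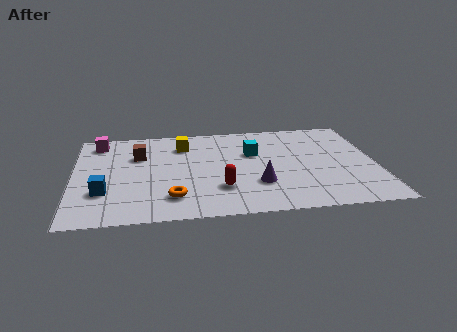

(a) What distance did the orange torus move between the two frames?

2.1

From (4.9, 3.5) to (3.9, 1.7), the orange torus covered √(1.0² + 1.8²) ≈ 2.1 units.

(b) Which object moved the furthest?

the purple cone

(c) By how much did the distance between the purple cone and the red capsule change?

-4.7

They were about 6.2 units apart before and 1.5 after — 4.7 units closer together.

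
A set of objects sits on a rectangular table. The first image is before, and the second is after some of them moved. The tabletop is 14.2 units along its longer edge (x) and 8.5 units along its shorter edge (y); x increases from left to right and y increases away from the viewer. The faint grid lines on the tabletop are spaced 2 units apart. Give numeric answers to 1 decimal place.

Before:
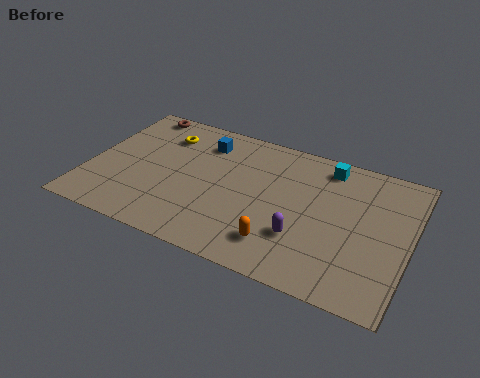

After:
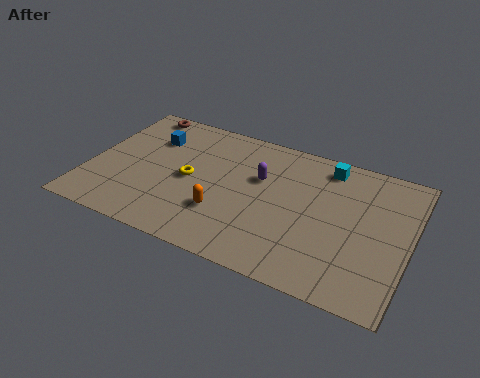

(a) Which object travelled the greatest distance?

the purple capsule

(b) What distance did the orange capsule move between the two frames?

2.7

The orange capsule moved from about (8.8, 1.8) to (6.2, 2.6), a distance of √(2.6² + 0.8²) ≈ 2.7.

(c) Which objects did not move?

the brown torus and the cyan cube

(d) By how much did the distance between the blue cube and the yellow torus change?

+1.0

The distance was about 1.8 in the first image and 2.8 in the second, so they moved 1.0 units further apart.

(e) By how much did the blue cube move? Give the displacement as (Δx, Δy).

(-2.3, -0.6)

The blue cube was at about (4.8, 6.7) and moved to about (2.5, 6.1).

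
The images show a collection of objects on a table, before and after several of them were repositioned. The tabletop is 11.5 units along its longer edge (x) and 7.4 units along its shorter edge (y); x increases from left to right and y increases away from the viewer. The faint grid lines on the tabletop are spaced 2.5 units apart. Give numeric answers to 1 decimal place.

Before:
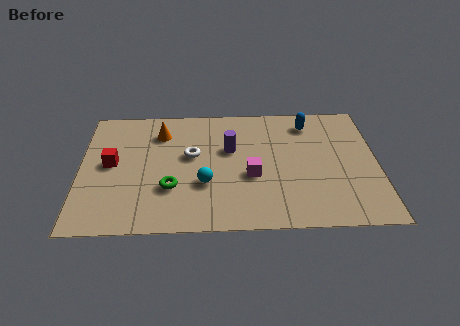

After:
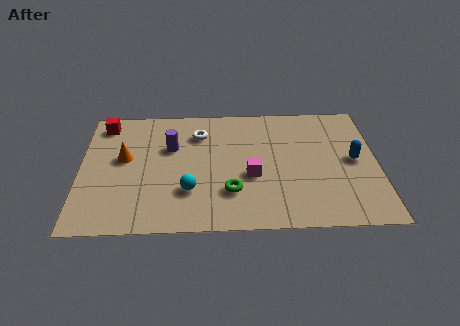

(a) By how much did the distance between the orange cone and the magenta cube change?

+0.6

The distance was about 4.4 in the first image and 5.0 in the second, so they moved 0.6 units further apart.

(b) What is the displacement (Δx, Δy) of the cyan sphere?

(-0.6, -0.4)

The cyan sphere started near (4.8, 2.6) and ended near (4.2, 2.2).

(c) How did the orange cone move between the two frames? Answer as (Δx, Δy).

(-1.4, -1.5)

The orange cone started near (3.1, 5.7) and ended near (1.7, 4.2).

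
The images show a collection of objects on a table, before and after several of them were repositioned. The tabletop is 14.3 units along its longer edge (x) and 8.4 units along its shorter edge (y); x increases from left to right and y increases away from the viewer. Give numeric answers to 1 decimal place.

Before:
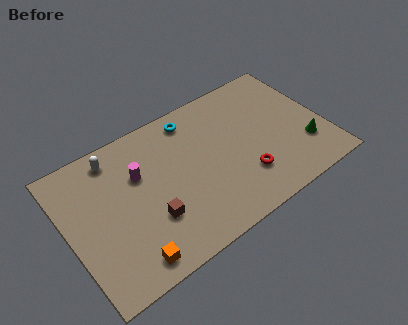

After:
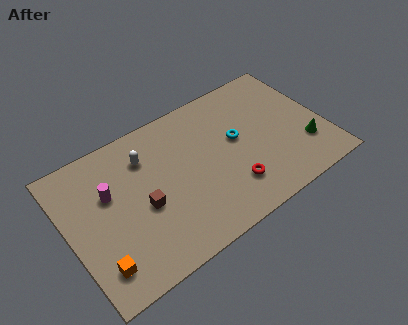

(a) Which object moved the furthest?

the cyan torus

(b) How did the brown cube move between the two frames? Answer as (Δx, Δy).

(-0.3, 0.9)

The brown cube started near (4.3, 2.7) and ended near (4.0, 3.6).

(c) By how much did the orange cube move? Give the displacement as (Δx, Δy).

(-1.6, 0.6)

The orange cube started near (2.8, 1.1) and ended near (1.2, 1.7).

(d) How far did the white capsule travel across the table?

1.8

The white capsule moved from about (3.0, 7.2) to (4.6, 6.3), a distance of √(1.6² + 0.9²) ≈ 1.8.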